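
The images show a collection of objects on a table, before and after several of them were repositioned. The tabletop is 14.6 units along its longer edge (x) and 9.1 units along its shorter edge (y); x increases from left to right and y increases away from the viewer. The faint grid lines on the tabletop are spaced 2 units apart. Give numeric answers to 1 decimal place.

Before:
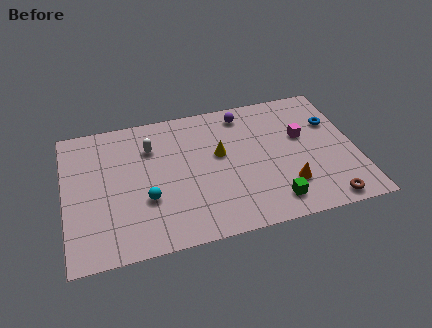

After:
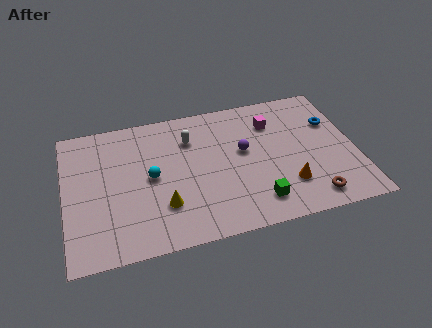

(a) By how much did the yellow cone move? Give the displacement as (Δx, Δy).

(-3.0, -2.7)

The yellow cone started near (7.8, 5.3) and ended near (4.8, 2.6).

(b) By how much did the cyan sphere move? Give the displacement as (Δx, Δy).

(0.3, 1.4)

The cyan sphere started near (4.0, 3.2) and ended near (4.3, 4.6).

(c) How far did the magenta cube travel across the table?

1.9

The magenta cube moved from about (12.0, 5.5) to (10.6, 6.8), a distance of √(1.4² + 1.3²) ≈ 1.9.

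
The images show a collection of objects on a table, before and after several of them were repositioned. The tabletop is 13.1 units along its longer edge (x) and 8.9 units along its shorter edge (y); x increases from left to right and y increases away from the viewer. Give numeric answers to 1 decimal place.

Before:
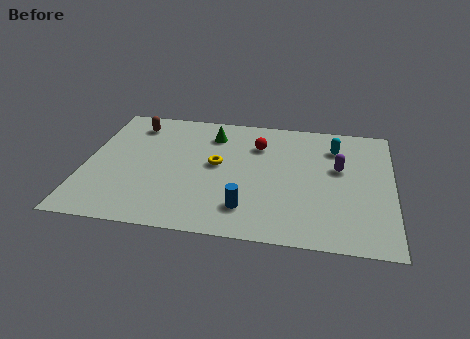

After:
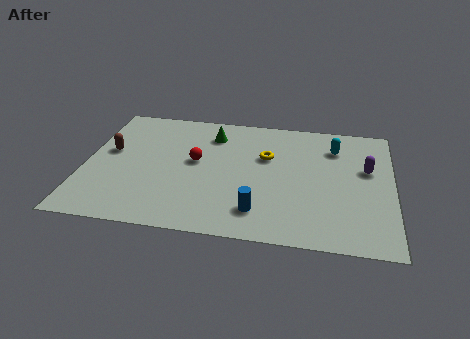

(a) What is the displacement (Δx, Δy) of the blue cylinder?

(0.5, -0.1)

The blue cylinder started near (7.0, 1.9) and ended near (7.5, 1.8).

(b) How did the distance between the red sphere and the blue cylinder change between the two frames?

-0.4

They were about 4.6 units apart before and 4.2 after — 0.4 units closer together.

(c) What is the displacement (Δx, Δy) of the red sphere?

(-2.6, -1.6)

The red sphere started near (7.3, 6.5) and ended near (4.7, 4.9).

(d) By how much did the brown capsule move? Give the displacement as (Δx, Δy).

(-0.9, -2.2)

From the two frames, the brown capsule sits at roughly (1.9, 7.3) before and (1.0, 5.1) after.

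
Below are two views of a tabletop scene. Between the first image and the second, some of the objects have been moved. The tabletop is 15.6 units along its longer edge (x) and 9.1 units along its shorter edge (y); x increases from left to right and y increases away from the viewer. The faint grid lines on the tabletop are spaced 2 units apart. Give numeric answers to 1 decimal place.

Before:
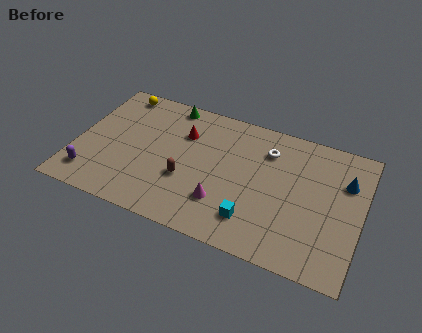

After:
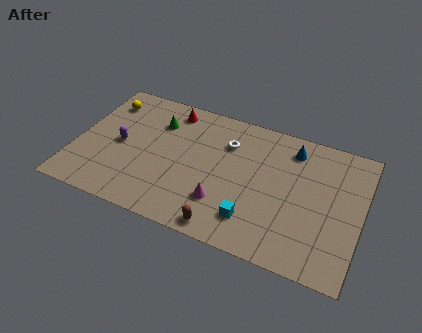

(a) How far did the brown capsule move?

3.4

From (6.2, 3.3) to (8.6, 0.9), the brown capsule covered √(2.4² + 2.4²) ≈ 3.4 units.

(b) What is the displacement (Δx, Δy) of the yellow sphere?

(-0.6, -0.9)

From the two frames, the yellow sphere sits at roughly (1.8, 8.1) before and (1.2, 7.2) after.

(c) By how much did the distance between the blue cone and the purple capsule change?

-4.6

Before: roughly 14.3 units apart; after: 9.7. That's 4.6 units closer together.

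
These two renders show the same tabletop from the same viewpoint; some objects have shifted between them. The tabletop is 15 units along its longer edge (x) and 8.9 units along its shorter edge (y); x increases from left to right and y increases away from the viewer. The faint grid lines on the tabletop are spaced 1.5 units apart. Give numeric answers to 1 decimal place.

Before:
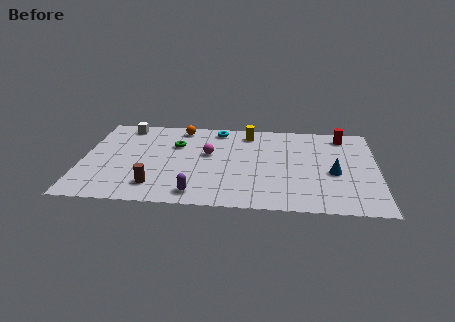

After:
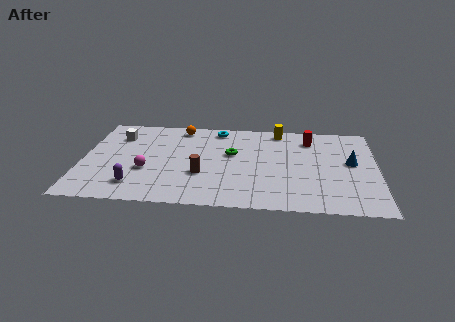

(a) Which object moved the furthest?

the magenta sphere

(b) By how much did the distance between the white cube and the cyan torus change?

+0.4

The distance was about 4.8 in the first image and 5.2 in the second, so they moved 0.4 units further apart.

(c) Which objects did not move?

the orange sphere and the cyan torus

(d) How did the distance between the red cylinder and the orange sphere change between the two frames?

-1.7

The distance was about 8.4 in the first image and 6.7 in the second, so they moved 1.7 units closer together.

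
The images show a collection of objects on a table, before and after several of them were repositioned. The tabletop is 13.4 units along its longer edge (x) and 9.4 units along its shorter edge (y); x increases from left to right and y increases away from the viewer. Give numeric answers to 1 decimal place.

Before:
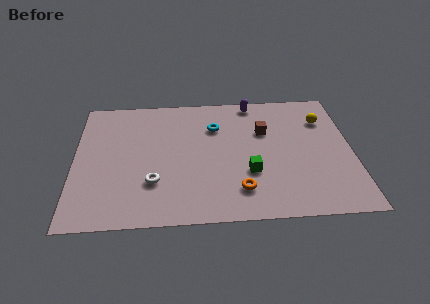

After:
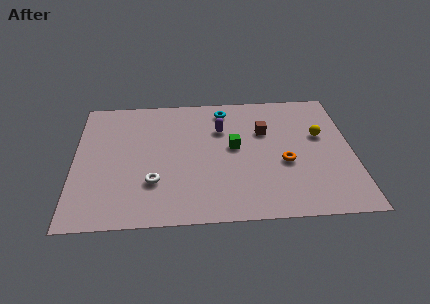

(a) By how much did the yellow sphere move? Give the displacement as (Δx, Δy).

(-0.2, -1.2)

The yellow sphere started near (12.1, 6.9) and ended near (11.9, 5.7).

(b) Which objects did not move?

the white torus and the brown cube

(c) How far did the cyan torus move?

1.4

The cyan torus moved from about (6.8, 6.7) to (7.3, 8.0), a distance of √(0.5² + 1.3²) ≈ 1.4.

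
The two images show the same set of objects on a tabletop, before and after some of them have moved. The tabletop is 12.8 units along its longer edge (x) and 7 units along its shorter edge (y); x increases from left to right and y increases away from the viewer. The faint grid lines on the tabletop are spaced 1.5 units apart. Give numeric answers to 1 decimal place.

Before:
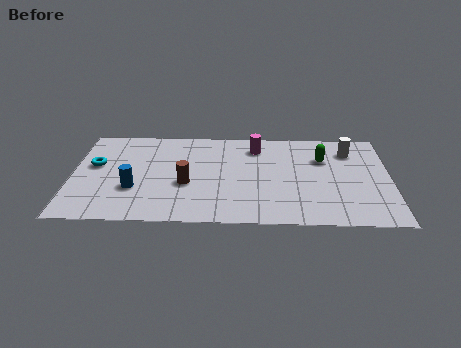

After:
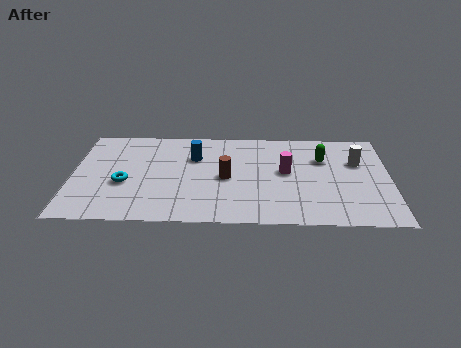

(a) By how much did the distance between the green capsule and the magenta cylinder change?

-1.0

They were about 2.8 units apart before and 1.8 after — 1.0 units closer together.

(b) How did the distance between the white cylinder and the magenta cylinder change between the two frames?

-0.8

They were about 3.8 units apart before and 3.0 after — 0.8 units closer together.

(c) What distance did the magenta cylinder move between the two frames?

2.2

From (7.4, 5.6) to (8.6, 3.8), the magenta cylinder covered √(1.2² + 1.8²) ≈ 2.2 units.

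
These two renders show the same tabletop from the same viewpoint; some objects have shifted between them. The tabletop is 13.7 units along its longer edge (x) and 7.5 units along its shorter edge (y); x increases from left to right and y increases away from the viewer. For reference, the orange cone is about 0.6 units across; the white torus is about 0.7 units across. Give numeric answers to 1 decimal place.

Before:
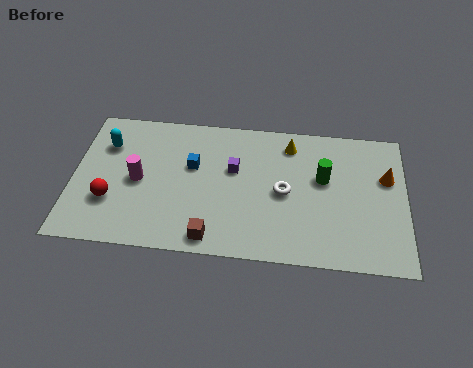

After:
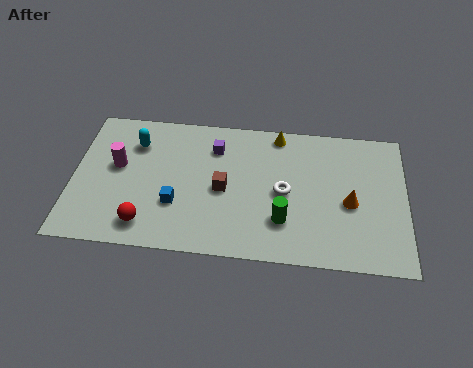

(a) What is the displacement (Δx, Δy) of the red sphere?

(1.5, -1.1)

The red sphere was at about (1.6, 2.4) and moved to about (3.1, 1.3).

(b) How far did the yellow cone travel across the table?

0.7

The yellow cone was near (8.9, 6.2) before and (8.4, 6.7) after, so it travelled √(0.5² + 0.5²) ≈ 0.7 units.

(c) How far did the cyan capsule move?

1.2

From (1.3, 5.4) to (2.5, 5.6), the cyan capsule covered √(1.2² + 0.2²) ≈ 1.2 units.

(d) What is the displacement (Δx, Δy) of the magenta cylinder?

(-0.9, 0.7)

The magenta cylinder was at about (2.7, 3.6) and moved to about (1.8, 4.3).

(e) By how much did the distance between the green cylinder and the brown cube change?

-2.9

Before: roughly 5.8 units apart; after: 2.9. That's 2.9 units closer together.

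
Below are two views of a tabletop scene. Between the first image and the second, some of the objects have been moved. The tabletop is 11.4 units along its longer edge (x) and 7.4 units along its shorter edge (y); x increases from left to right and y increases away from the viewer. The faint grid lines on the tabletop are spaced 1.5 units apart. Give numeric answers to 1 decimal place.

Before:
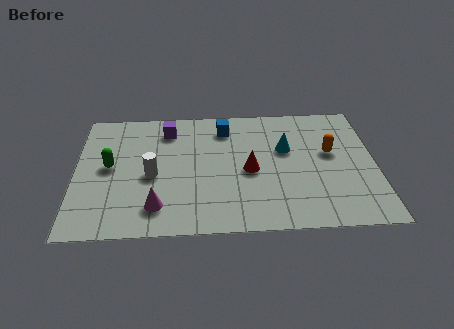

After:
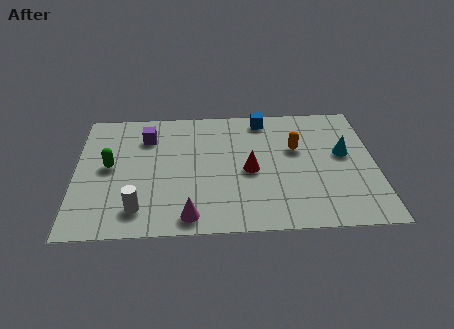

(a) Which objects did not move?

the green capsule and the red cone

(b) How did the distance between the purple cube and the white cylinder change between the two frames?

+1.4

Before: roughly 2.8 units apart; after: 4.2. That's 1.4 units further apart.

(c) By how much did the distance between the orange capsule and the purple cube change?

-0.6

The distance was about 6.4 in the first image and 5.8 in the second, so they moved 0.6 units closer together.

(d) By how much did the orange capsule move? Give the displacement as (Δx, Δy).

(-1.3, 0.3)

The orange capsule was at about (9.7, 4.3) and moved to about (8.4, 4.6).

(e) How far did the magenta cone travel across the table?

1.3

The magenta cone was near (3.1, 1.5) before and (4.3, 0.9) after, so it travelled √(1.2² + 0.6²) ≈ 1.3 units.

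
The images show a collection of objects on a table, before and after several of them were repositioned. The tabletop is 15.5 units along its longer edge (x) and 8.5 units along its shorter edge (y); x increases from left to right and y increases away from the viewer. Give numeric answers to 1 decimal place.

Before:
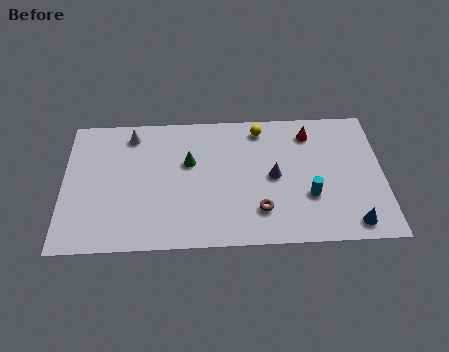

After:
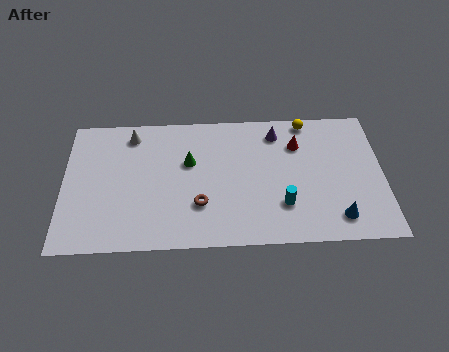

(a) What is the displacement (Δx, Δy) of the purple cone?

(0.2, 2.8)

From the two frames, the purple cone sits at roughly (10.2, 4.2) before and (10.4, 7.0) after.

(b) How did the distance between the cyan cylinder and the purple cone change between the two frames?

+2.5

Before: roughly 2.1 units apart; after: 4.6. That's 2.5 units further apart.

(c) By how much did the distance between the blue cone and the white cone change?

-0.8

The distance was about 12.2 in the first image and 11.4 in the second, so they moved 0.8 units closer together.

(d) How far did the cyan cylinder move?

1.4

The cyan cylinder moved from about (11.9, 2.9) to (10.6, 2.4), a distance of √(1.3² + 0.5²) ≈ 1.4.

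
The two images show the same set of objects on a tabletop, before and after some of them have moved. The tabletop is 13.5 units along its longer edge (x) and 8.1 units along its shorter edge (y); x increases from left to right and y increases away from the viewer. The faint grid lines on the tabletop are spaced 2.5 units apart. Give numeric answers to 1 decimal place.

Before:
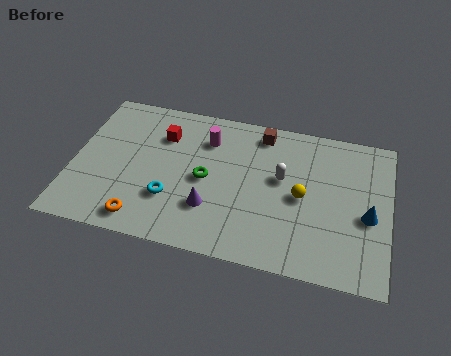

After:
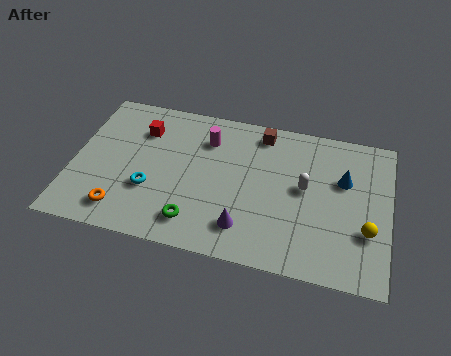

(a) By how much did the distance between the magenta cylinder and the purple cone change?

+1.1

The distance was about 3.7 in the first image and 4.8 in the second, so they moved 1.1 units further apart.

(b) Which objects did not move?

the magenta cylinder and the brown cube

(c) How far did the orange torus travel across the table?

0.9

The orange torus moved from about (3.2, 1.1) to (2.3, 1.4), a distance of √(0.9² + 0.3²) ≈ 0.9.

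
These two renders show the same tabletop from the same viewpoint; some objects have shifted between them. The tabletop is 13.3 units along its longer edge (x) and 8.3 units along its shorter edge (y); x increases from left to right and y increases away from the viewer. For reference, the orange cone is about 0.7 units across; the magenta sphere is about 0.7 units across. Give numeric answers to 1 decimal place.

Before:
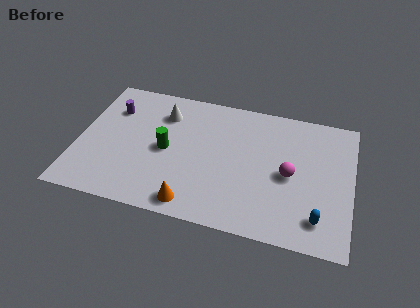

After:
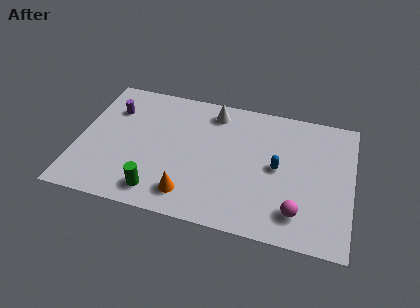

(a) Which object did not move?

the purple cylinder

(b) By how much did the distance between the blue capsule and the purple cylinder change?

-2.8

The distance was about 11.2 in the first image and 8.4 in the second, so they moved 2.8 units closer together.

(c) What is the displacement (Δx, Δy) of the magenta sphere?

(0.5, -2.2)

The magenta sphere was at about (10.3, 3.9) and moved to about (10.8, 1.7).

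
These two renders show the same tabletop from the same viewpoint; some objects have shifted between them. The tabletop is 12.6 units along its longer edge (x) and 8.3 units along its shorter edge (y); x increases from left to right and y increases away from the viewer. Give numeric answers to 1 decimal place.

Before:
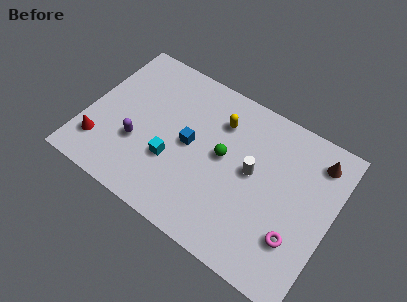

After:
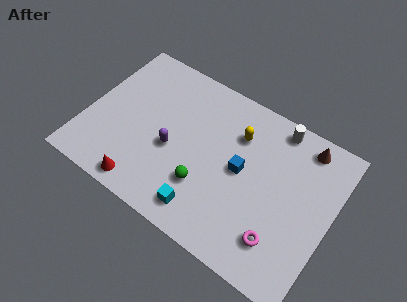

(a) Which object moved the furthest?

the white cylinder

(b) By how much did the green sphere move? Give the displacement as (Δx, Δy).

(-0.6, -2.0)

The green sphere was at about (7.0, 4.5) and moved to about (6.4, 2.5).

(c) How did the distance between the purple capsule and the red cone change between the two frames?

+0.7

They were about 2.1 units apart before and 2.8 after — 0.7 units further apart.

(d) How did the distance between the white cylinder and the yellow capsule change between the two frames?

-0.3

They were about 2.6 units apart before and 2.3 after — 0.3 units closer together.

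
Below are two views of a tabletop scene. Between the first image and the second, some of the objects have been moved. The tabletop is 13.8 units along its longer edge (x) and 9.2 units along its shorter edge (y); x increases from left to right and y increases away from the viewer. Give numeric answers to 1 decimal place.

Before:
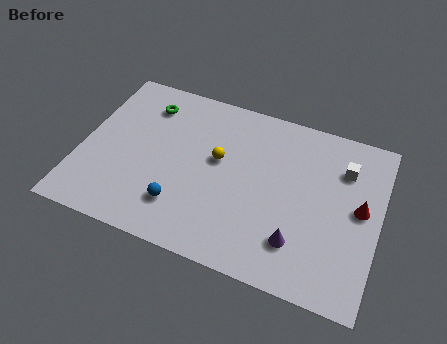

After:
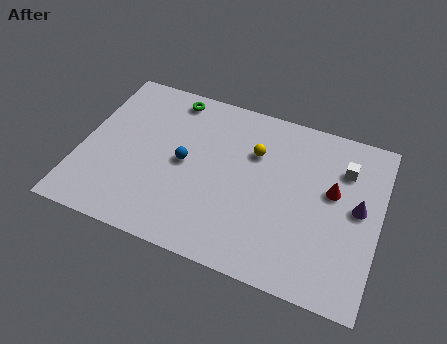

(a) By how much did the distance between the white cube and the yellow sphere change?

-1.8

The distance was about 5.9 in the first image and 4.1 in the second, so they moved 1.8 units closer together.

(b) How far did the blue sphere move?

2.4

The blue sphere moved from about (4.9, 2.2) to (4.8, 4.6), a distance of √(0.1² + 2.4²) ≈ 2.4.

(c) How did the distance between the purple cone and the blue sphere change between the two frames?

+2.6

Before: roughly 5.4 units apart; after: 8.0. That's 2.6 units further apart.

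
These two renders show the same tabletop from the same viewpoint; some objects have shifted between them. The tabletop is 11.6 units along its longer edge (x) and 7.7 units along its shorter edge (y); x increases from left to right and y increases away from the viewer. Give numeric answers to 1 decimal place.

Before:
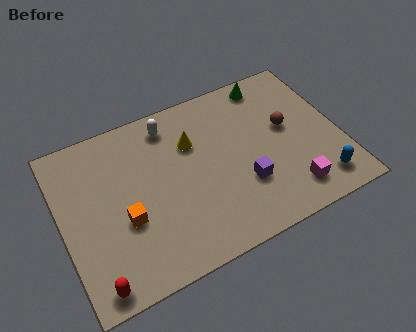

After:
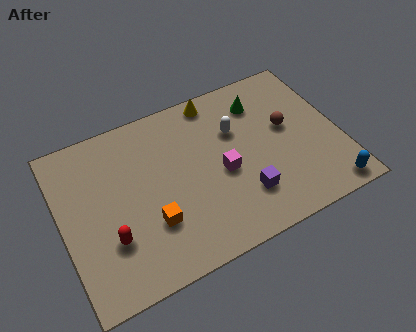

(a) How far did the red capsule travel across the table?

1.8

From (1.0, 0.8) to (1.8, 2.4), the red capsule covered √(0.8² + 1.6²) ≈ 1.8 units.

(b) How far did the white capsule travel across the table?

3.0

From (4.8, 6.5) to (7.4, 5.1), the white capsule covered √(2.6² + 1.4²) ≈ 3.0 units.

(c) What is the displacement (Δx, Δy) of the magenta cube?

(-2.6, 2.0)

From the two frames, the magenta cube sits at roughly (9.2, 1.4) before and (6.6, 3.4) after.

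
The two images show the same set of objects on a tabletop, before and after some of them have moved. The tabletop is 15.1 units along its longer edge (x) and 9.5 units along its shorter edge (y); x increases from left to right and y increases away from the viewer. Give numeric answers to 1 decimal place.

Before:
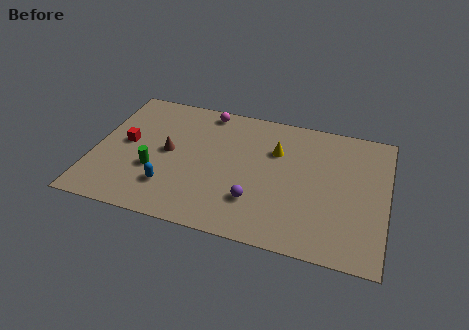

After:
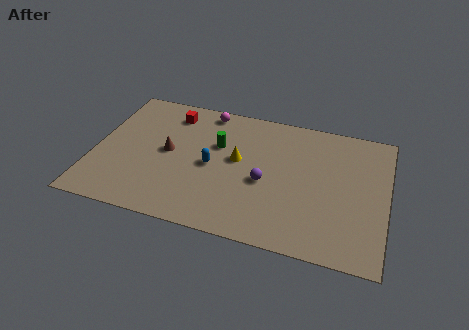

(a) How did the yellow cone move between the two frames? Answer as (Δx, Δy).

(-1.9, -1.2)

The yellow cone was at about (9.3, 6.5) and moved to about (7.4, 5.3).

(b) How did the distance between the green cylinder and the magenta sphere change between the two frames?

-3.1

The distance was about 5.6 in the first image and 2.5 in the second, so they moved 3.1 units closer together.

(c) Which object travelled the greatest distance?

the green cylinder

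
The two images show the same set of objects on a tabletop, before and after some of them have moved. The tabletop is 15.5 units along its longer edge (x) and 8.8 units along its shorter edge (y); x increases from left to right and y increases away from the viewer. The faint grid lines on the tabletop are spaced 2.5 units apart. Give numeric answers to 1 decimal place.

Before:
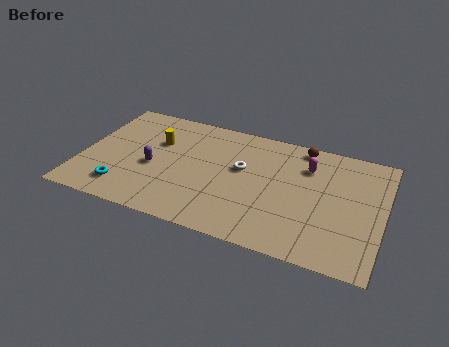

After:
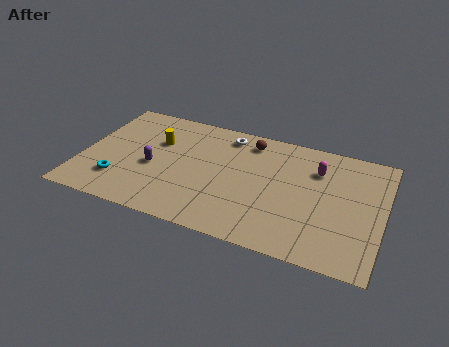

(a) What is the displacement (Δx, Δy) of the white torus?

(-1.0, 2.3)

The white torus started near (8.2, 5.2) and ended near (7.2, 7.5).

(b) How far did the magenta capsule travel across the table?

0.5

From (11.5, 6.5) to (12.0, 6.4), the magenta capsule covered √(0.5² + 0.1²) ≈ 0.5 units.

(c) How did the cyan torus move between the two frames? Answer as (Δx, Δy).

(-0.3, 0.5)

The cyan torus started near (2.4, 1.7) and ended near (2.1, 2.2).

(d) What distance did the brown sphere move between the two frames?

2.7

The brown sphere moved from about (11.1, 7.9) to (8.4, 7.4), a distance of √(2.7² + 0.5²) ≈ 2.7.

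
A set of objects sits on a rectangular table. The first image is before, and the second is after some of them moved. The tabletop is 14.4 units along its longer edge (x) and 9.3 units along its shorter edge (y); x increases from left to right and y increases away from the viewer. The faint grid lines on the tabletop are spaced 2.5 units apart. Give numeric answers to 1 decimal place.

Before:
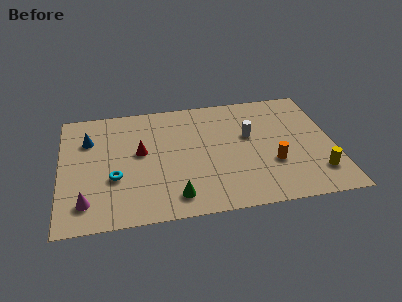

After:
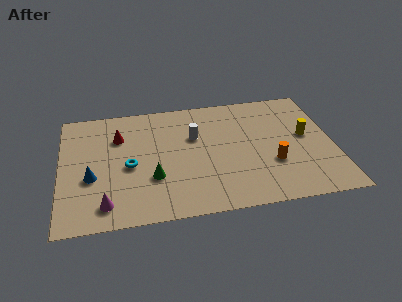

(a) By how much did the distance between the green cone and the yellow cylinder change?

+0.9

The distance was about 7.5 in the first image and 8.4 in the second, so they moved 0.9 units further apart.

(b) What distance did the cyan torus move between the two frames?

1.1

From (2.8, 3.4) to (3.6, 4.2), the cyan torus covered √(0.8² + 0.8²) ≈ 1.1 units.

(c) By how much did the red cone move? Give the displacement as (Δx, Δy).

(-1.1, 1.4)

The red cone was at about (4.2, 5.2) and moved to about (3.1, 6.6).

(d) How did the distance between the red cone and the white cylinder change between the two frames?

-1.8

The distance was about 5.8 in the first image and 4.0 in the second, so they moved 1.8 units closer together.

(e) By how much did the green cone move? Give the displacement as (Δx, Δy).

(-1.1, 1.6)

The green cone was at about (5.9, 1.5) and moved to about (4.8, 3.1).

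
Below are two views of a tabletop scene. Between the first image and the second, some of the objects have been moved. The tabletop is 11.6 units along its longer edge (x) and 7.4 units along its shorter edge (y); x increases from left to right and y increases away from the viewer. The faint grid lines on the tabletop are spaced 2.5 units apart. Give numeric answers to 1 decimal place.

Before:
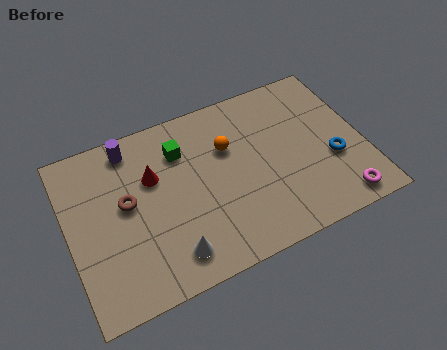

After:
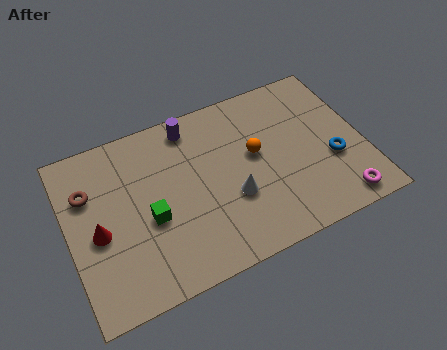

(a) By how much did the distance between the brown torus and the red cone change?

+0.5

The distance was about 1.3 in the first image and 1.8 in the second, so they moved 0.5 units further apart.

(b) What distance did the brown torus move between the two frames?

1.7

From (2.3, 4.1) to (0.9, 5.1), the brown torus covered √(1.4² + 1.0²) ≈ 1.7 units.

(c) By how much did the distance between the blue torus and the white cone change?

-2.8

They were about 6.8 units apart before and 4.0 after — 2.8 units closer together.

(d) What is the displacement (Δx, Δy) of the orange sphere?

(1.0, -0.7)

The orange sphere was at about (6.4, 4.9) and moved to about (7.4, 4.2).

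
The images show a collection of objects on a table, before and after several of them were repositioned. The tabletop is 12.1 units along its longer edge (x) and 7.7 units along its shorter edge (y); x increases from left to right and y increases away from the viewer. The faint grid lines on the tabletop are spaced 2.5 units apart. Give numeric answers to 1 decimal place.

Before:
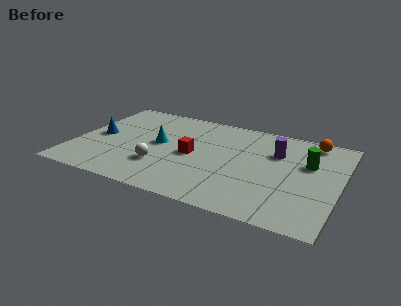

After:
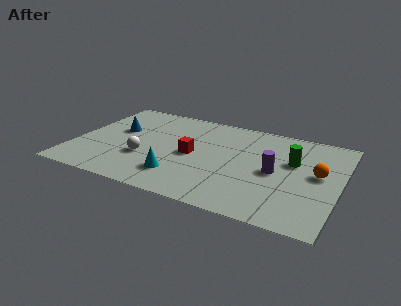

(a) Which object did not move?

the red cube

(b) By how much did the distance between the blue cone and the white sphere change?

-1.0

Before: roughly 3.4 units apart; after: 2.4. That's 1.0 units closer together.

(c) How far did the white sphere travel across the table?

0.9

The white sphere moved from about (4.1, 2.3) to (3.3, 2.7), a distance of √(0.8² + 0.4²) ≈ 0.9.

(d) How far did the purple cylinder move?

1.6

From (9.1, 5.3) to (9.2, 3.7), the purple cylinder covered √(0.1² + 1.6²) ≈ 1.6 units.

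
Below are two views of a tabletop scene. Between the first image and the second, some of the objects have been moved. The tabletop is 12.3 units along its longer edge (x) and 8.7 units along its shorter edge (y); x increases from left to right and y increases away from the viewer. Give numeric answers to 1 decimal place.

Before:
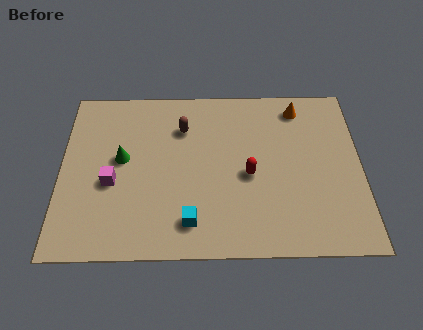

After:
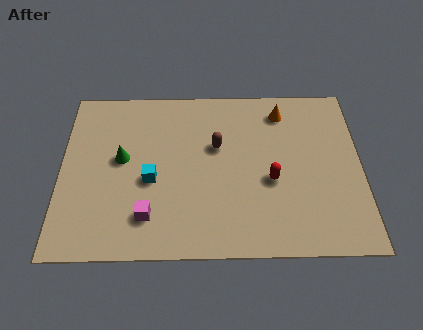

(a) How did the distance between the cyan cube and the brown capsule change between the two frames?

-1.6

The distance was about 4.8 in the first image and 3.2 in the second, so they moved 1.6 units closer together.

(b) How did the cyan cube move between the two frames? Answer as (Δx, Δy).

(-1.6, 2.1)

From the two frames, the cyan cube sits at roughly (5.3, 1.6) before and (3.7, 3.7) after.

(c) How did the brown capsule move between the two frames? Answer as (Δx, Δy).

(1.4, -1.0)

From the two frames, the brown capsule sits at roughly (5.0, 6.4) before and (6.4, 5.4) after.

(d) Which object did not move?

the green cone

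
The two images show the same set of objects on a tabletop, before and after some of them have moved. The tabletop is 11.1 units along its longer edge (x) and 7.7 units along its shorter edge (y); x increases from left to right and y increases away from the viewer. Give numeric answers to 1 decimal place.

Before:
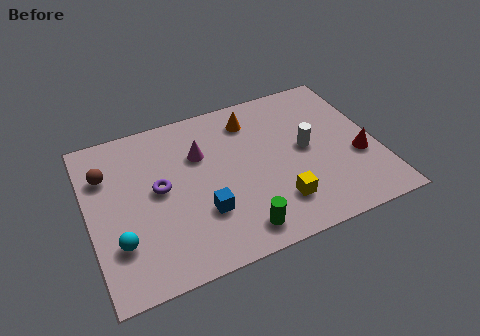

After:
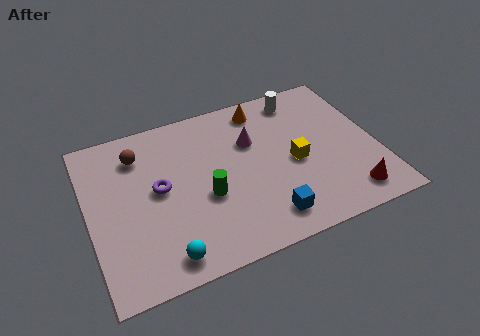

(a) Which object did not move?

the purple torus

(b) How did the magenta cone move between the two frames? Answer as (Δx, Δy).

(2.0, -0.1)

The magenta cone started near (4.4, 5.2) and ended near (6.4, 5.1).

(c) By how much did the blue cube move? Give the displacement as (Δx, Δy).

(2.3, -1.1)

The blue cube started near (4.2, 2.4) and ended near (6.5, 1.3).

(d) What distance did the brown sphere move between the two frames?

1.4

From (0.8, 5.5) to (2.1, 6.0), the brown sphere covered √(1.3² + 0.5²) ≈ 1.4 units.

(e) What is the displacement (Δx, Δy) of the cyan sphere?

(1.6, -1.2)

From the two frames, the cyan sphere sits at roughly (1.0, 2.2) before and (2.6, 1.0) after.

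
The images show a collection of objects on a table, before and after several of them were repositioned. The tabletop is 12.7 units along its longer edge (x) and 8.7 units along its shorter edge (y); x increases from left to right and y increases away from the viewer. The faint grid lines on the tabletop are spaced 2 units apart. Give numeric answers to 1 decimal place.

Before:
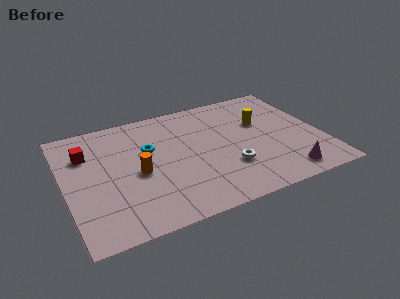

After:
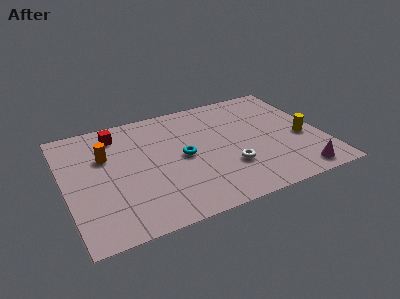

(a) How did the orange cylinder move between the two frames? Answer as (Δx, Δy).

(-1.4, 1.8)

From the two frames, the orange cylinder sits at roughly (3.5, 3.9) before and (2.1, 5.7) after.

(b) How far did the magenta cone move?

0.6

The magenta cone moved from about (10.5, 1.2) to (11.1, 1.0), a distance of √(0.6² + 0.2²) ≈ 0.6.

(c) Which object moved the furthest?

the yellow cylinder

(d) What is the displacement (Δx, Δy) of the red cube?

(1.6, 1.0)

The red cube was at about (1.2, 6.2) and moved to about (2.8, 7.2).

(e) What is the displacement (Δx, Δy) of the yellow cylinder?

(1.8, -1.9)

The yellow cylinder started near (9.9, 5.5) and ended near (11.7, 3.6).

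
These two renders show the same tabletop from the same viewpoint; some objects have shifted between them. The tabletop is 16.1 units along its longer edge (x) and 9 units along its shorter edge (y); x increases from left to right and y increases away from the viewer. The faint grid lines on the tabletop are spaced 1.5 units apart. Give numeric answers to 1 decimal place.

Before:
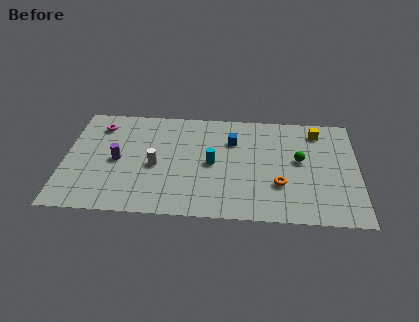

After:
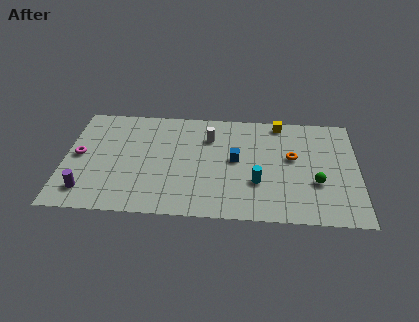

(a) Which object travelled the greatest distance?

the white cylinder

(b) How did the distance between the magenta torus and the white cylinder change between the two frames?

+2.9

Before: roughly 4.5 units apart; after: 7.4. That's 2.9 units further apart.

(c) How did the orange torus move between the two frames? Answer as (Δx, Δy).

(0.7, 2.3)

The orange torus was at about (11.8, 2.9) and moved to about (12.5, 5.2).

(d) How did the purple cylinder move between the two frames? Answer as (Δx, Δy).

(-1.6, -2.6)

From the two frames, the purple cylinder sits at roughly (2.9, 4.3) before and (1.3, 1.7) after.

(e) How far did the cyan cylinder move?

2.9

The cyan cylinder moved from about (8.1, 4.4) to (10.6, 3.0), a distance of √(2.5² + 1.4²) ≈ 2.9.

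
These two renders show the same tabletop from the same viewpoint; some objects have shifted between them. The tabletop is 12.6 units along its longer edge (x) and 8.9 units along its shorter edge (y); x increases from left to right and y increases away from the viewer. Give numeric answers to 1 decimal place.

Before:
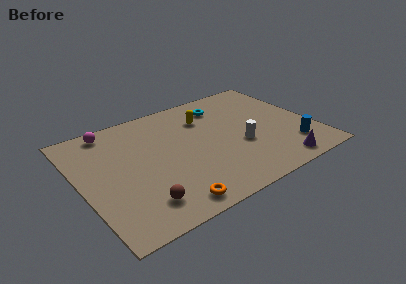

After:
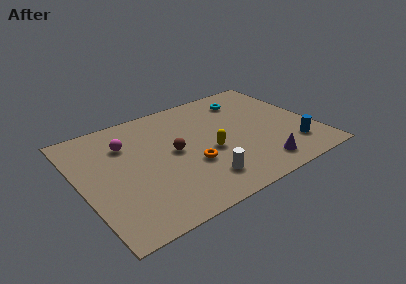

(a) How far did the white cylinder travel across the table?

3.0

The white cylinder moved from about (8.5, 3.4) to (6.0, 1.8), a distance of √(2.5² + 1.6²) ≈ 3.0.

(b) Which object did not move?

the blue cylinder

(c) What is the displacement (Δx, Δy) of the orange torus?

(1.6, 2.2)

The orange torus was at about (4.1, 1.0) and moved to about (5.7, 3.2).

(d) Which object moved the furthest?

the brown sphere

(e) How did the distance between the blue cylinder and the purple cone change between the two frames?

+0.7

The distance was about 1.4 in the first image and 2.1 in the second, so they moved 0.7 units further apart.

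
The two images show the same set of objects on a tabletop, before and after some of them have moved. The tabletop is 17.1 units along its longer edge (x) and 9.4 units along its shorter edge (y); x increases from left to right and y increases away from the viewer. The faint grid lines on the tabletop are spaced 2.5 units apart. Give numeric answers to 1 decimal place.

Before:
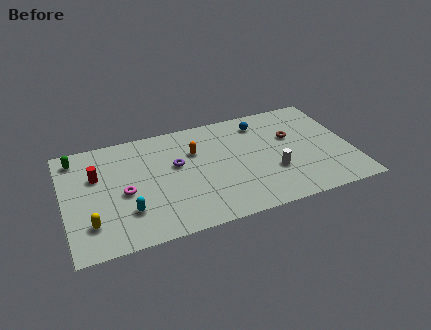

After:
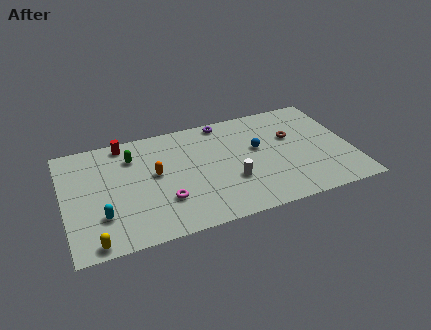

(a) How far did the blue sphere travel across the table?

2.2

The blue sphere moved from about (12.0, 7.7) to (11.6, 5.5), a distance of √(0.4² + 2.2²) ≈ 2.2.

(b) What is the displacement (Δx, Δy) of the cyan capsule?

(-1.5, 0.1)

The cyan capsule was at about (3.6, 2.6) and moved to about (2.1, 2.7).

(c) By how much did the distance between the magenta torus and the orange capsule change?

-2.5

They were about 4.9 units apart before and 2.4 after — 2.5 units closer together.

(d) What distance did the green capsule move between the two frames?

3.4

The green capsule moved from about (0.9, 8.0) to (4.2, 7.1), a distance of √(3.3² + 0.9²) ≈ 3.4.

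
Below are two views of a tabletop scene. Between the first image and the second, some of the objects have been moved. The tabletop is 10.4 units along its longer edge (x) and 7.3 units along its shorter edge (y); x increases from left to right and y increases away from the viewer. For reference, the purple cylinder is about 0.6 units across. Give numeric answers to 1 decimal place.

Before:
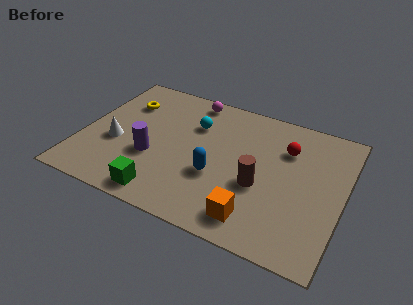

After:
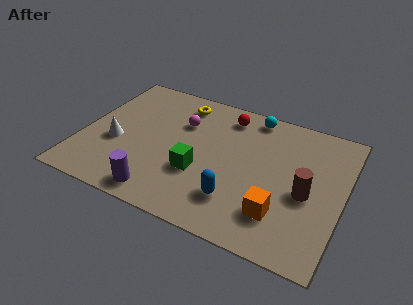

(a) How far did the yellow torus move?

2.3

The yellow torus was near (1.4, 5.3) before and (3.6, 6.1) after, so it travelled √(2.2² + 0.8²) ≈ 2.3 units.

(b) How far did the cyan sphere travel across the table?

2.6

From (4.3, 5.1) to (6.5, 6.5), the cyan sphere covered √(2.2² + 1.4²) ≈ 2.6 units.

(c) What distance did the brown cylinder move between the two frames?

1.8

From (7.2, 2.9) to (9.0, 3.2), the brown cylinder covered √(1.8² + 0.3²) ≈ 1.8 units.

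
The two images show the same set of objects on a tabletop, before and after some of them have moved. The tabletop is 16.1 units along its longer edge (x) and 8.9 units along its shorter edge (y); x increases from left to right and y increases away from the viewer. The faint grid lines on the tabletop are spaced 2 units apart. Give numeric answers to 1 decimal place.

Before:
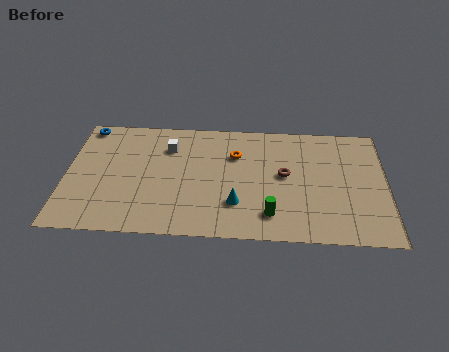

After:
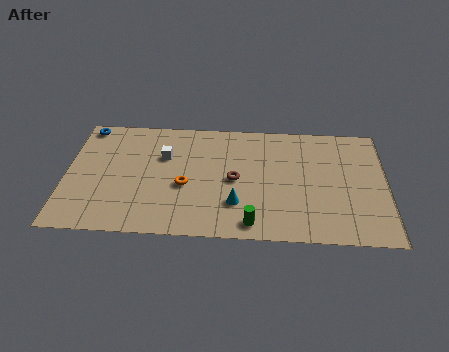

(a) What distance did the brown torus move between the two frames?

2.5

From (11.0, 4.8) to (8.5, 4.3), the brown torus covered √(2.5² + 0.5²) ≈ 2.5 units.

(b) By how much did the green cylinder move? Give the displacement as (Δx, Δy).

(-0.9, -0.7)

From the two frames, the green cylinder sits at roughly (10.3, 1.8) before and (9.4, 1.1) after.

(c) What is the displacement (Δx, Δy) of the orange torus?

(-2.5, -2.5)

The orange torus was at about (8.5, 6.2) and moved to about (6.0, 3.7).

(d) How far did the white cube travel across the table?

0.7

The white cube was near (5.1, 6.6) before and (4.9, 5.9) after, so it travelled √(0.2² + 0.7²) ≈ 0.7 units.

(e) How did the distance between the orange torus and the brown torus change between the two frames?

-0.3

The distance was about 2.9 in the first image and 2.6 in the second, so they moved 0.3 units closer together.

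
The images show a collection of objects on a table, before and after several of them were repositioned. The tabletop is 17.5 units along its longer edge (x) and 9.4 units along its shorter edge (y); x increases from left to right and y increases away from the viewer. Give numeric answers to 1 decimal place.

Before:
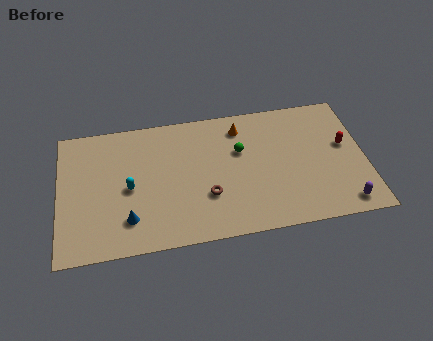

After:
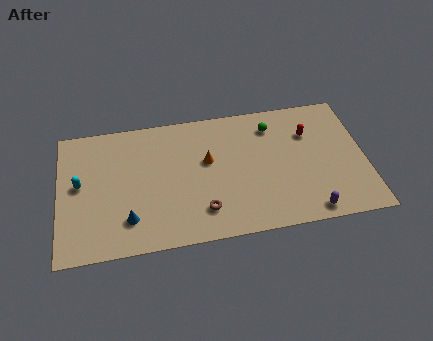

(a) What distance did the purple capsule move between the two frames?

2.0

The purple capsule moved from about (16.1, 1.2) to (14.1, 1.0), a distance of √(2.0² + 0.2²) ≈ 2.0.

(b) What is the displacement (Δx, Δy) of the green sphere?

(1.9, 1.5)

The green sphere was at about (10.4, 6.0) and moved to about (12.3, 7.5).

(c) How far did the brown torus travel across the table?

1.0

The brown torus was near (8.4, 3.1) before and (8.1, 2.1) after, so it travelled √(0.3² + 1.0²) ≈ 1.0 units.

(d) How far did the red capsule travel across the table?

2.3

The red capsule moved from about (16.4, 5.4) to (14.4, 6.6), a distance of √(2.0² + 1.2²) ≈ 2.3.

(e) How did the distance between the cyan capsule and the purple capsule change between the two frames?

+1.0

Before: roughly 12.5 units apart; after: 13.5. That's 1.0 units further apart.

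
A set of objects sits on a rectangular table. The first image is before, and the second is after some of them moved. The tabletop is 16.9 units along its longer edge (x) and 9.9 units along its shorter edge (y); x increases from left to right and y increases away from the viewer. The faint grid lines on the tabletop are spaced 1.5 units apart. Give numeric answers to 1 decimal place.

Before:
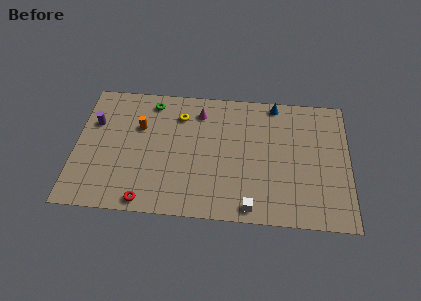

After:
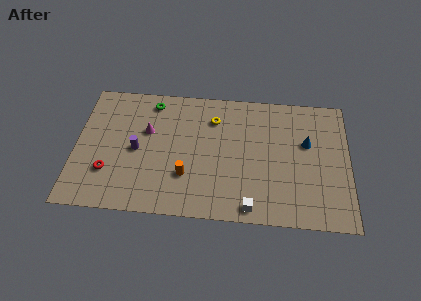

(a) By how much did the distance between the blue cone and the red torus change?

+1.4

Before: roughly 11.2 units apart; after: 12.6. That's 1.4 units further apart.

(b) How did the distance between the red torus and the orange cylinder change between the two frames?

-0.8

They were about 5.6 units apart before and 4.8 after — 0.8 units closer together.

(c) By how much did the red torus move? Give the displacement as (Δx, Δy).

(-2.4, 2.0)

The red torus was at about (4.5, 0.9) and moved to about (2.1, 2.9).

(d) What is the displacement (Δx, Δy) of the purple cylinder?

(2.7, -1.9)

From the two frames, the purple cylinder sits at roughly (1.1, 6.6) before and (3.8, 4.7) after.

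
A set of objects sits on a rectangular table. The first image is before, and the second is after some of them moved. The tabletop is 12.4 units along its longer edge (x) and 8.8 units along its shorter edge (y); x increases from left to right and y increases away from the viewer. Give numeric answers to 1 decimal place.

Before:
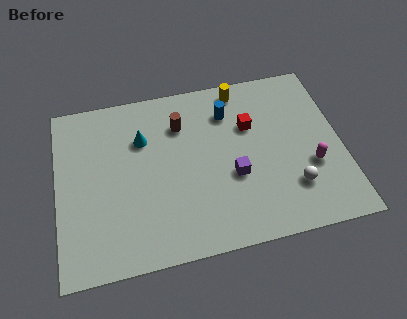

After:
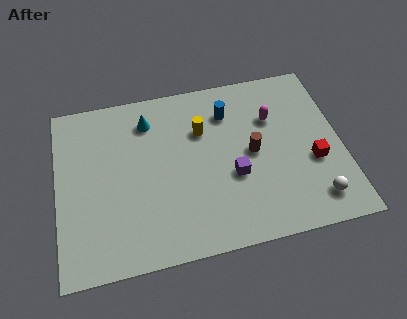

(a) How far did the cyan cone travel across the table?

0.9

From (3.8, 6.1) to (4.1, 7.0), the cyan cone covered √(0.3² + 0.9²) ≈ 0.9 units.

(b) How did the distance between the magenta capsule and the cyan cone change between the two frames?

-2.3

They were about 7.8 units apart before and 5.5 after — 2.3 units closer together.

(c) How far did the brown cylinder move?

3.7

From (5.5, 6.5) to (8.5, 4.4), the brown cylinder covered √(3.0² + 2.1²) ≈ 3.7 units.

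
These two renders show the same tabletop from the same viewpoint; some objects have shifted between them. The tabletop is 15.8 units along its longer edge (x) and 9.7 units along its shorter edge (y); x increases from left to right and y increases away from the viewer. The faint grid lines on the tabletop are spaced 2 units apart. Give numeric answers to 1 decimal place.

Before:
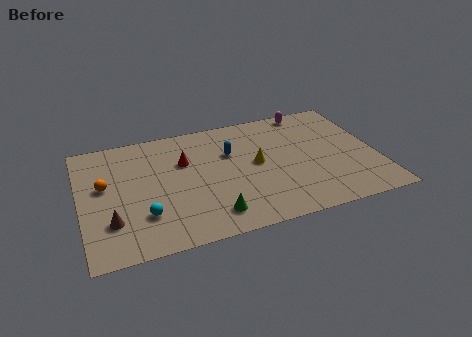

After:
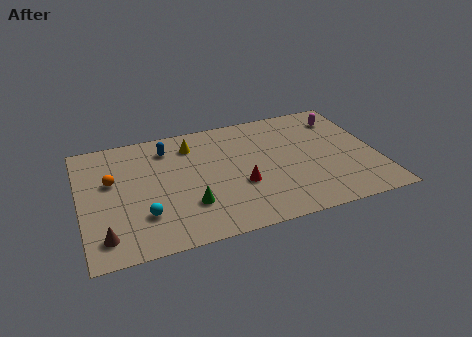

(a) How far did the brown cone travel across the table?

1.1

The brown cone was near (1.5, 2.7) before and (1.1, 1.7) after, so it travelled √(0.4² + 1.0²) ≈ 1.1 units.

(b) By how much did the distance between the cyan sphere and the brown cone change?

+0.6

The distance was about 1.7 in the first image and 2.3 in the second, so they moved 0.6 units further apart.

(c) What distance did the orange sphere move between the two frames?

0.5

The orange sphere was near (1.3, 5.6) before and (1.7, 5.9) after, so it travelled √(0.4² + 0.3²) ≈ 0.5 units.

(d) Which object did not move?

the cyan sphere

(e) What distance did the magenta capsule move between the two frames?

2.0

The magenta capsule was near (12.6, 8.8) before and (14.3, 7.7) after, so it travelled √(1.7² + 1.1²) ≈ 2.0 units.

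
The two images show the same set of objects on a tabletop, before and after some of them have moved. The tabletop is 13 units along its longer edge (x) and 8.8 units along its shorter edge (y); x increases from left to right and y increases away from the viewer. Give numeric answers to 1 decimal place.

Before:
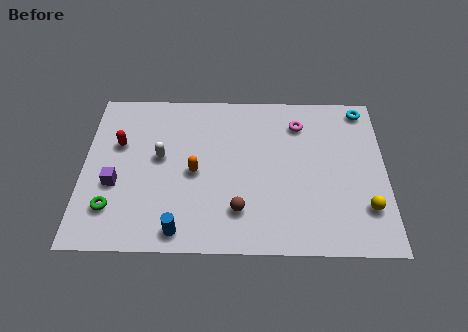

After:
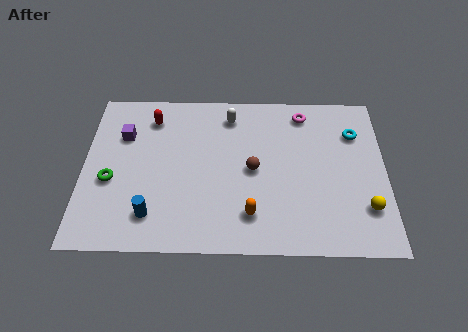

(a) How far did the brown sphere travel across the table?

2.3

From (6.7, 2.1) to (7.3, 4.3), the brown sphere covered √(0.6² + 2.2²) ≈ 2.3 units.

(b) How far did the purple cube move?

2.7

From (1.4, 3.4) to (1.7, 6.1), the purple cube covered √(0.3² + 2.7²) ≈ 2.7 units.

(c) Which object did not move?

the yellow sphere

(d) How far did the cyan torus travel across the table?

1.5

The cyan torus was near (12.1, 7.8) before and (11.7, 6.4) after, so it travelled √(0.4² + 1.4²) ≈ 1.5 units.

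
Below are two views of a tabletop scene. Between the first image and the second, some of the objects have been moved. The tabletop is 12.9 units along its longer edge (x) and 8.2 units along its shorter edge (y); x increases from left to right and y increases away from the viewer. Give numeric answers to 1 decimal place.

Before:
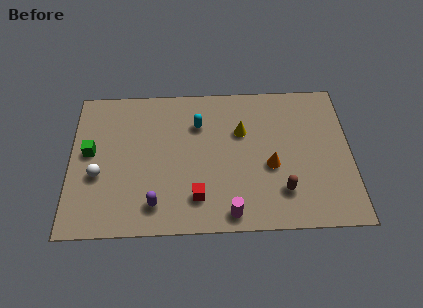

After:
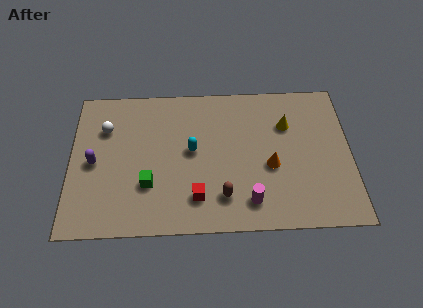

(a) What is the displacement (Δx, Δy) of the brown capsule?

(-2.7, -0.2)

The brown capsule was at about (9.7, 2.0) and moved to about (7.0, 1.8).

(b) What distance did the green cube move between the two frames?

3.3

The green cube moved from about (0.9, 4.5) to (3.6, 2.6), a distance of √(2.7² + 1.9²) ≈ 3.3.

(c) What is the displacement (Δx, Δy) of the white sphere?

(0.3, 2.6)

The white sphere was at about (1.3, 3.2) and moved to about (1.6, 5.8).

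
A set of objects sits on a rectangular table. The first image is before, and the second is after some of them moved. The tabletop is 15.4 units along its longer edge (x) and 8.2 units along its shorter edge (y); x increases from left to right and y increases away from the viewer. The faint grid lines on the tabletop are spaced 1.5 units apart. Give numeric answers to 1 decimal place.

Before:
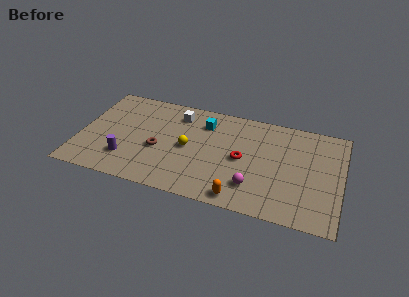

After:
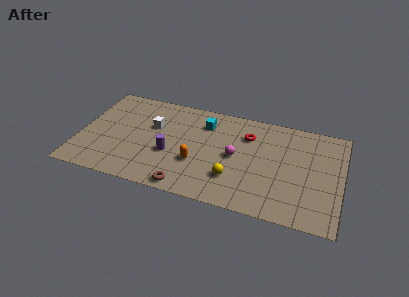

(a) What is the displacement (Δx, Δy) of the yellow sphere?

(2.8, -1.7)

The yellow sphere was at about (6.4, 4.0) and moved to about (9.2, 2.3).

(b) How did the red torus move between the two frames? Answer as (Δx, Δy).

(0.2, 2.0)

The red torus was at about (9.6, 4.0) and moved to about (9.8, 6.0).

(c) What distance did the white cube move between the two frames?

2.0

From (5.6, 6.6) to (4.2, 5.2), the white cube covered √(1.4² + 1.4²) ≈ 2.0 units.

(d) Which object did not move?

the cyan cube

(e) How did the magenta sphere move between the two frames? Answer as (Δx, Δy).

(-1.2, 2.1)

The magenta sphere started near (10.4, 2.0) and ended near (9.2, 4.1).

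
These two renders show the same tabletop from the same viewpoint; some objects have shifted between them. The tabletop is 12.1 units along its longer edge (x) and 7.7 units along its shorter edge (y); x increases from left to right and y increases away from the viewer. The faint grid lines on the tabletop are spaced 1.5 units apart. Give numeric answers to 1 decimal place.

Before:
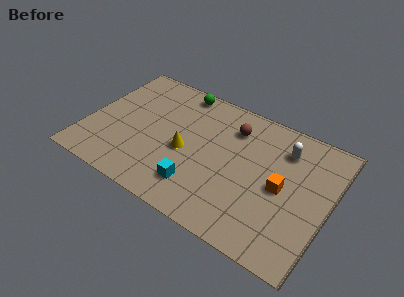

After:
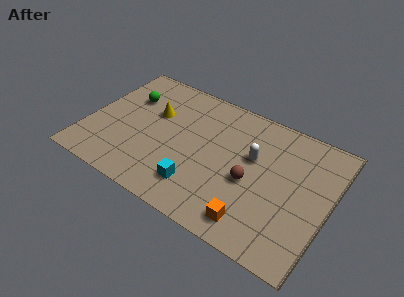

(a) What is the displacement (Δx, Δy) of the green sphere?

(-2.4, -1.6)

From the two frames, the green sphere sits at roughly (4.1, 6.9) before and (1.7, 5.3) after.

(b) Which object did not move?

the cyan cube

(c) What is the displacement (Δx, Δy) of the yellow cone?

(-1.9, 1.5)

The yellow cone was at about (5.0, 3.4) and moved to about (3.1, 4.9).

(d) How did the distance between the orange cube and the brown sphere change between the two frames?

-1.4

They were about 3.6 units apart before and 2.2 after — 1.4 units closer together.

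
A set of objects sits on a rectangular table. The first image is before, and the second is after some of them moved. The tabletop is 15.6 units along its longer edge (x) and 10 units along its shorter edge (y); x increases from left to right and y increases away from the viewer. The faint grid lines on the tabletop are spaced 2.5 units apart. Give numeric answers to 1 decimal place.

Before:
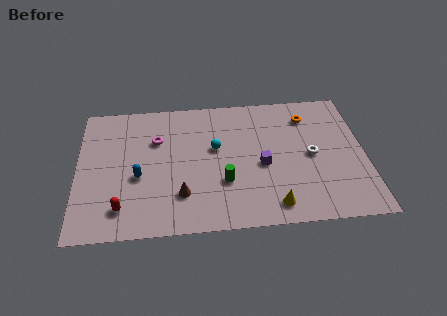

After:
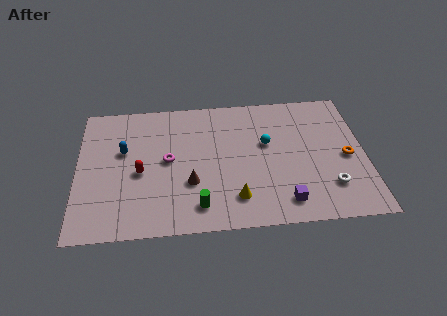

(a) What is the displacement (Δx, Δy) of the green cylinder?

(-1.4, -1.6)

From the two frames, the green cylinder sits at roughly (7.9, 3.3) before and (6.5, 1.7) after.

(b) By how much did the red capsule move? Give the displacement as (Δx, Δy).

(1.0, 2.5)

The red capsule was at about (2.4, 1.9) and moved to about (3.4, 4.4).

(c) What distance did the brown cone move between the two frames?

0.9

The brown cone moved from about (5.6, 2.6) to (6.1, 3.4), a distance of √(0.5² + 0.8²) ≈ 0.9.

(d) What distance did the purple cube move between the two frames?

3.0

From (10.0, 4.4) to (11.1, 1.6), the purple cube covered √(1.1² + 2.8²) ≈ 3.0 units.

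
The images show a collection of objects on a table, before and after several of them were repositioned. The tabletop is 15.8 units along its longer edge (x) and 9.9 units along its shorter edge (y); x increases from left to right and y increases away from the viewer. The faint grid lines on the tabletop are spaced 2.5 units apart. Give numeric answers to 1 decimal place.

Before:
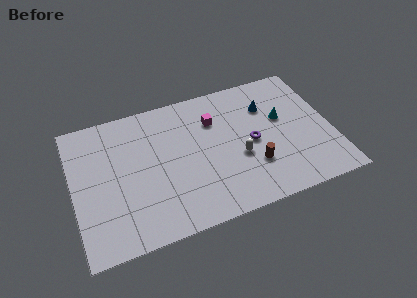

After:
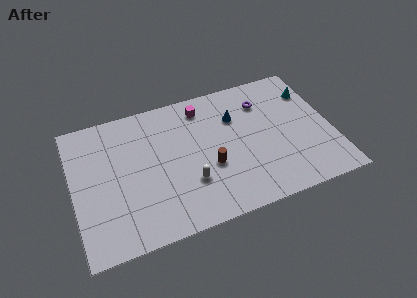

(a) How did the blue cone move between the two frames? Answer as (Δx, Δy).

(-2.0, -0.2)

The blue cone was at about (12.1, 7.1) and moved to about (10.1, 6.9).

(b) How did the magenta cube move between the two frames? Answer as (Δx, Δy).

(-0.6, 1.2)

The magenta cube started near (8.8, 7.1) and ended near (8.2, 8.3).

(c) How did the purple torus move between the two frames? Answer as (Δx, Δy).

(1.0, 2.8)

The purple torus started near (10.9, 4.7) and ended near (11.9, 7.5).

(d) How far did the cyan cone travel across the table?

2.5

From (12.9, 5.9) to (14.9, 7.4), the cyan cone covered √(2.0² + 1.5²) ≈ 2.5 units.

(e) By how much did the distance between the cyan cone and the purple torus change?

+0.7

They were about 2.3 units apart before and 3.0 after — 0.7 units further apart.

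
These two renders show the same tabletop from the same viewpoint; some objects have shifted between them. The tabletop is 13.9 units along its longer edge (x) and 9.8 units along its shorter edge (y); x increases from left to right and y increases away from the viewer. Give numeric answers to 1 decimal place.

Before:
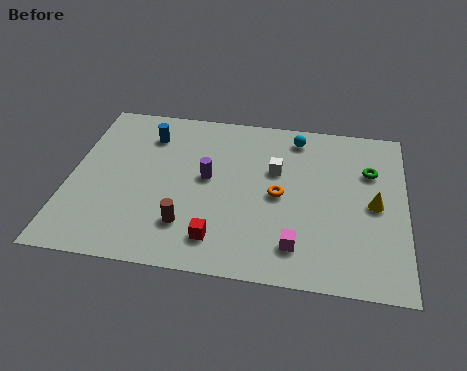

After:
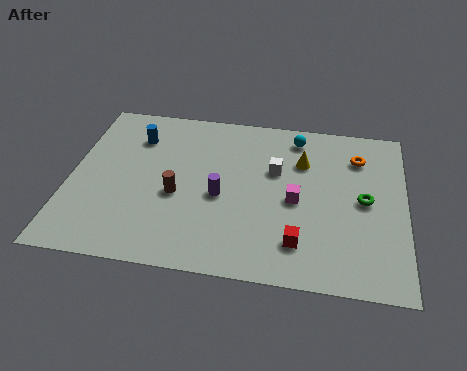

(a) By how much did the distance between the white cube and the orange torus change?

+2.1

The distance was about 1.5 in the first image and 3.6 in the second, so they moved 2.1 units further apart.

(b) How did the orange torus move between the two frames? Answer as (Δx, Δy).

(3.2, 2.8)

The orange torus started near (8.7, 4.7) and ended near (11.9, 7.5).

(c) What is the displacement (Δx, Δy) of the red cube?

(3.3, 0.3)

The red cube started near (6.3, 1.8) and ended near (9.6, 2.1).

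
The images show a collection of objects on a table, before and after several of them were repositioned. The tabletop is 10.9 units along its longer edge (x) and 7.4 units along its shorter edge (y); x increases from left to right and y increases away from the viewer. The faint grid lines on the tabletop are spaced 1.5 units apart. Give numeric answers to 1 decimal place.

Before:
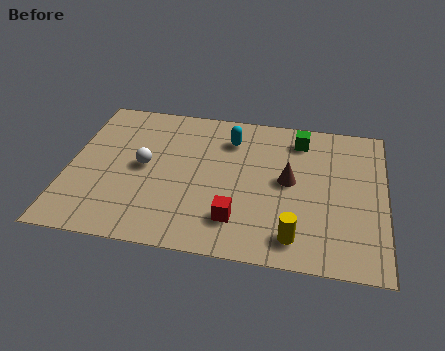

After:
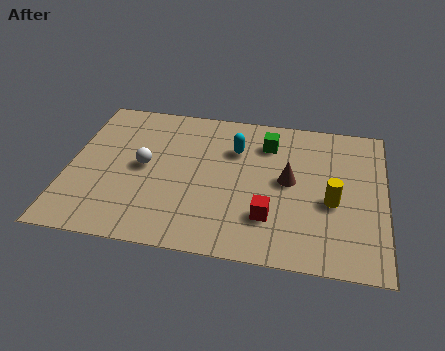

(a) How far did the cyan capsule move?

0.5

From (5.5, 5.7) to (5.7, 5.2), the cyan capsule covered √(0.2² + 0.5²) ≈ 0.5 units.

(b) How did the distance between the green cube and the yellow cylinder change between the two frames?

-1.4

The distance was about 4.9 in the first image and 3.5 in the second, so they moved 1.4 units closer together.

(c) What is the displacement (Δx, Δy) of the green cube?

(-1.1, -0.4)

The green cube was at about (7.9, 6.1) and moved to about (6.8, 5.7).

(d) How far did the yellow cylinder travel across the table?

2.2

The yellow cylinder moved from about (7.9, 1.2) to (9.1, 3.1), a distance of √(1.2² + 1.9²) ≈ 2.2.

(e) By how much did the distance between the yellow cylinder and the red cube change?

+0.3

The distance was about 2.1 in the first image and 2.4 in the second, so they moved 0.3 units further apart.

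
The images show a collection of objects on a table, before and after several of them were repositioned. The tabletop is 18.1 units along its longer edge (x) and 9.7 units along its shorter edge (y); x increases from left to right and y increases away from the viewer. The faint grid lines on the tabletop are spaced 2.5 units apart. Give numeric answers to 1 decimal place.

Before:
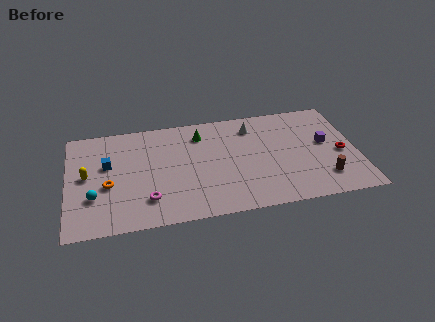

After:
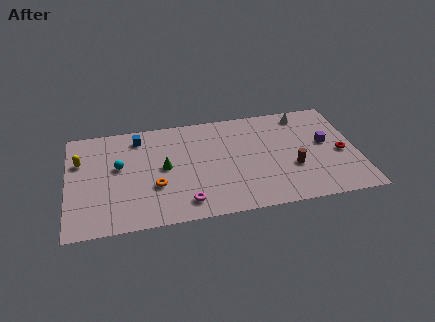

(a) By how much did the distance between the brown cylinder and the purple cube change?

-0.3

They were about 3.2 units apart before and 2.9 after — 0.3 units closer together.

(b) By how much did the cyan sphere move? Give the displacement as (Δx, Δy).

(1.6, 2.5)

The cyan sphere was at about (1.6, 3.1) and moved to about (3.2, 5.6).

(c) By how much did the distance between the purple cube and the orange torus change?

-2.8

They were about 13.8 units apart before and 11.0 after — 2.8 units closer together.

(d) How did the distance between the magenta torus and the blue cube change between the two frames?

+2.7

They were about 4.3 units apart before and 7.0 after — 2.7 units further apart.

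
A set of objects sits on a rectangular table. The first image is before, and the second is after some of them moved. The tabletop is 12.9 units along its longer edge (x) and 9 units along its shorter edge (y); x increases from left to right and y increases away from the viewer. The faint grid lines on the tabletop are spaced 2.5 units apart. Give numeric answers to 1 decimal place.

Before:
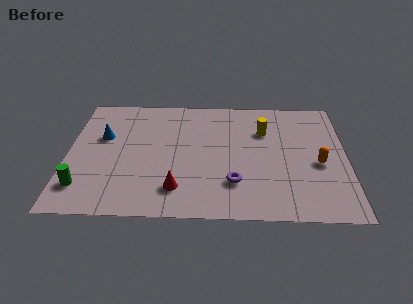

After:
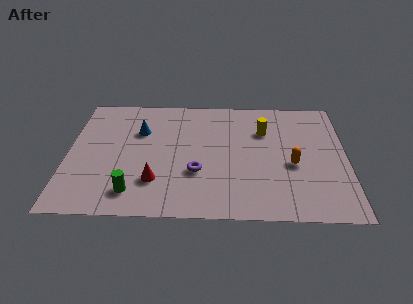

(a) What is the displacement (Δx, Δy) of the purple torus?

(-1.7, 0.7)

The purple torus was at about (7.7, 2.4) and moved to about (6.0, 3.1).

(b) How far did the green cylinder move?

2.3

From (0.8, 1.9) to (3.1, 1.6), the green cylinder covered √(2.3² + 0.3²) ≈ 2.3 units.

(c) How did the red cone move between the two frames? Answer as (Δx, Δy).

(-1.0, 0.5)

From the two frames, the red cone sits at roughly (5.1, 1.9) before and (4.1, 2.4) after.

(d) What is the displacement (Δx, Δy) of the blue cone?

(1.7, 0.5)

The blue cone started near (1.6, 5.6) and ended near (3.3, 6.1).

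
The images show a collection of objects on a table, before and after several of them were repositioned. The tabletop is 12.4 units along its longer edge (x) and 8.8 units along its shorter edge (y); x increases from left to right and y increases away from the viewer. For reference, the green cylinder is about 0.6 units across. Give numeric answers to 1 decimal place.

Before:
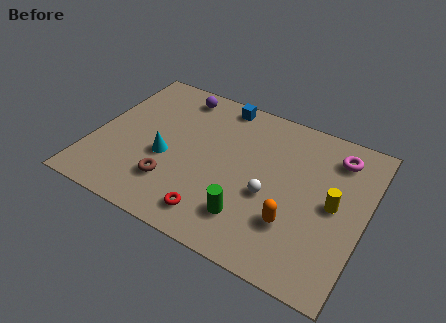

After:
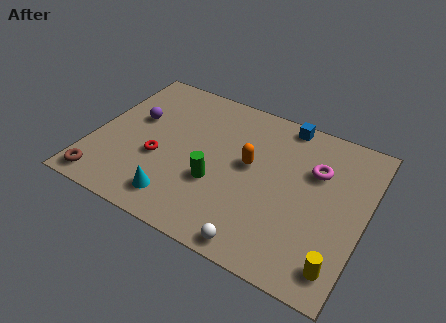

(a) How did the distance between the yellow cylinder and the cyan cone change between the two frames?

-0.3

They were about 7.6 units apart before and 7.3 after — 0.3 units closer together.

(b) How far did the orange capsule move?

3.3

From (9.4, 2.6) to (7.1, 4.9), the orange capsule covered √(2.3² + 2.3²) ≈ 3.3 units.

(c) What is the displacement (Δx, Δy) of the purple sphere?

(-1.6, -2.3)

The purple sphere started near (3.3, 7.6) and ended near (1.7, 5.3).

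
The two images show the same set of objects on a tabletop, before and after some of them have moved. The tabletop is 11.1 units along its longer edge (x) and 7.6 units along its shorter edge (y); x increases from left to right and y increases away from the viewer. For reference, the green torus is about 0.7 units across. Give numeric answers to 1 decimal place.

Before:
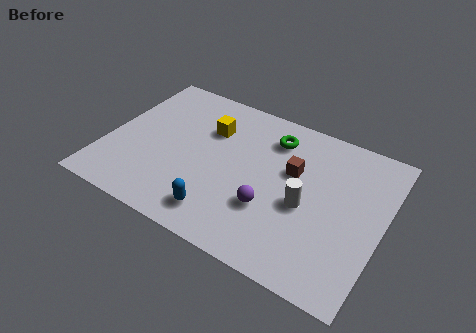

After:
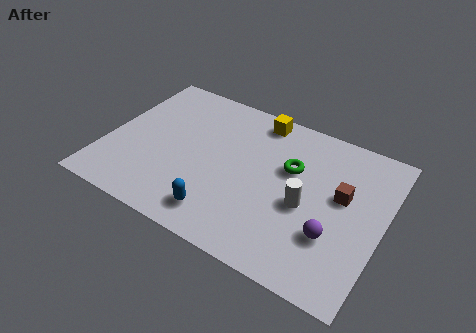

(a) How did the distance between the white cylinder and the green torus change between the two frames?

-1.5

They were about 3.2 units apart before and 1.7 after — 1.5 units closer together.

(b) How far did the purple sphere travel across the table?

2.5

The purple sphere moved from about (6.8, 2.5) to (9.3, 2.4), a distance of √(2.5² + 0.1²) ≈ 2.5.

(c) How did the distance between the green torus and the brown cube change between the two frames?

+0.5

They were about 1.6 units apart before and 2.1 after — 0.5 units further apart.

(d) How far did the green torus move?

1.5

The green torus was near (6.4, 6.0) before and (7.3, 4.8) after, so it travelled √(0.9² + 1.2²) ≈ 1.5 units.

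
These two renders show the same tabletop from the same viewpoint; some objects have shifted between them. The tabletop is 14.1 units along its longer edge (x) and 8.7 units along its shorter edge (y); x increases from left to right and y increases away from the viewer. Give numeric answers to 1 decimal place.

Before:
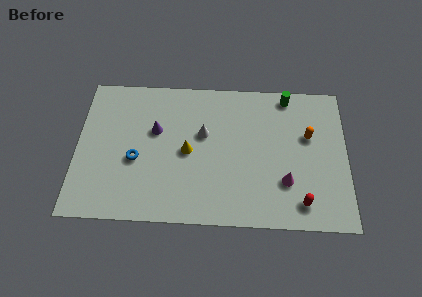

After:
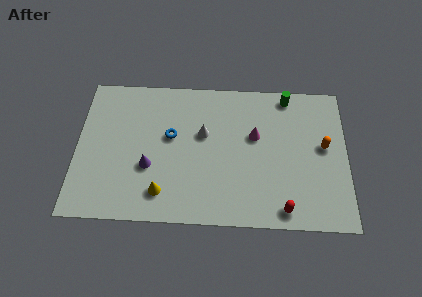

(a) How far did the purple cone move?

2.2

The purple cone was near (4.1, 5.4) before and (3.8, 3.2) after, so it travelled √(0.3² + 2.2²) ≈ 2.2 units.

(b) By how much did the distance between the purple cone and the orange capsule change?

+1.2

The distance was about 8.0 in the first image and 9.2 in the second, so they moved 1.2 units further apart.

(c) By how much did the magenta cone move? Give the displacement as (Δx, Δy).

(-1.6, 2.7)

The magenta cone started near (10.9, 2.6) and ended near (9.3, 5.3).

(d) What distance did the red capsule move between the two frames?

1.0

From (11.7, 1.4) to (10.8, 1.0), the red capsule covered √(0.9² + 0.4²) ≈ 1.0 units.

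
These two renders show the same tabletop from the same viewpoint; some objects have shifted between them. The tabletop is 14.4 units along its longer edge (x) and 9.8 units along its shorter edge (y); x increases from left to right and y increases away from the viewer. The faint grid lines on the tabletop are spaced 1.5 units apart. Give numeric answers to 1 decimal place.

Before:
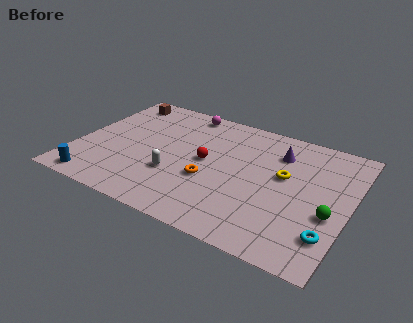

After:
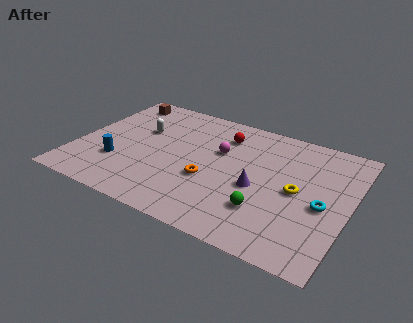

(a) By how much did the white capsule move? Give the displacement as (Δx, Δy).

(-2.3, 2.9)

The white capsule started near (5.4, 3.3) and ended near (3.1, 6.2).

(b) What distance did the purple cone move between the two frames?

3.3

The purple cone was near (10.4, 7.4) before and (9.7, 4.2) after, so it travelled √(0.7² + 3.2²) ≈ 3.3 units.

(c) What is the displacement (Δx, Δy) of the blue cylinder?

(0.9, 2.0)

The blue cylinder was at about (1.5, 1.0) and moved to about (2.4, 3.0).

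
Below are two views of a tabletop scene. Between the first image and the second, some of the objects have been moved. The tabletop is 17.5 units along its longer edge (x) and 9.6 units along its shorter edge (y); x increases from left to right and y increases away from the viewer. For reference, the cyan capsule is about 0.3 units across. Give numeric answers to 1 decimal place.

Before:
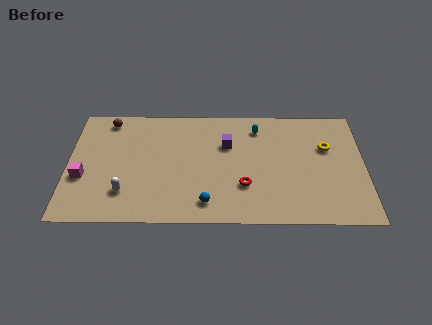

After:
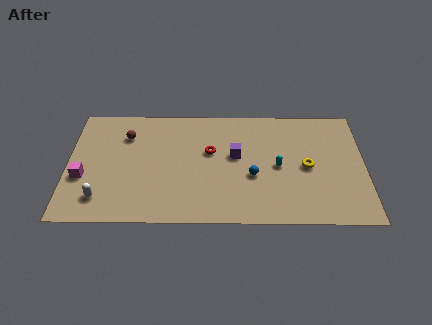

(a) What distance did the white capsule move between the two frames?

1.5

The white capsule was near (3.4, 2.4) before and (2.0, 1.9) after, so it travelled √(1.4² + 0.5²) ≈ 1.5 units.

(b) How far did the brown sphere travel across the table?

1.7

The brown sphere moved from about (2.3, 8.4) to (3.4, 7.1), a distance of √(1.1² + 1.3²) ≈ 1.7.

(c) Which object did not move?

the magenta cube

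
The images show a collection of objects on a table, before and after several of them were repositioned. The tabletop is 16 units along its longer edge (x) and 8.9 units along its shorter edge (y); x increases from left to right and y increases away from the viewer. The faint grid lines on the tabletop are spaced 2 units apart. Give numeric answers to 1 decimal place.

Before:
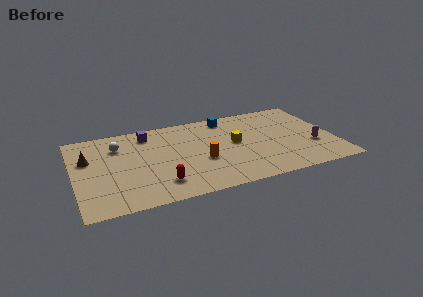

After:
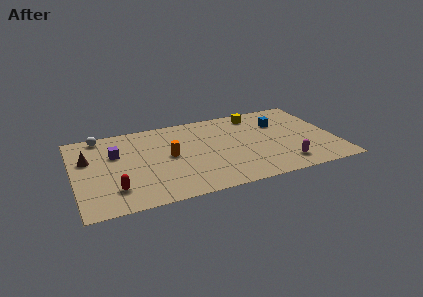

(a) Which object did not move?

the brown cone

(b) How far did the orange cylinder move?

2.2

The orange cylinder moved from about (7.7, 3.5) to (5.8, 4.6), a distance of √(1.9² + 1.1²) ≈ 2.2.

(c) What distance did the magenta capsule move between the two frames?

2.5

The magenta capsule was near (14.6, 3.1) before and (12.6, 1.6) after, so it travelled √(2.0² + 1.5²) ≈ 2.5 units.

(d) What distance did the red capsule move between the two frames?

2.7

The red capsule was near (5.0, 1.9) before and (2.3, 2.1) after, so it travelled √(2.7² + 0.2²) ≈ 2.7 units.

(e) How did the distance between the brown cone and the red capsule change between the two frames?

-1.7

Before: roughly 5.6 units apart; after: 3.9. That's 1.7 units closer together.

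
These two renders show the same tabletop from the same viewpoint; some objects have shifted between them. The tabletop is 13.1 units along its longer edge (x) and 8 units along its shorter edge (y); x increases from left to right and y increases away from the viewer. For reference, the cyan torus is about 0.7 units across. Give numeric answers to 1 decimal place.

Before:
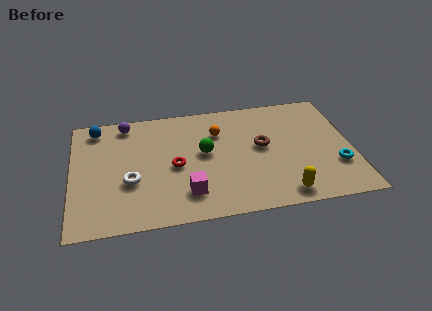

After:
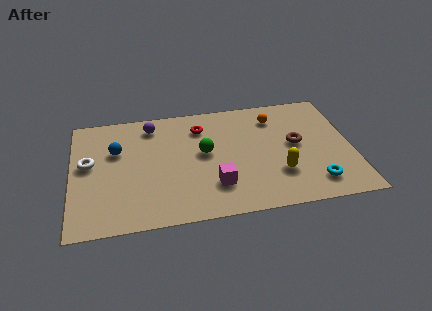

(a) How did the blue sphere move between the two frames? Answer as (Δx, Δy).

(0.9, -1.7)

The blue sphere started near (1.2, 6.9) and ended near (2.1, 5.2).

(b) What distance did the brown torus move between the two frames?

1.6

The brown torus moved from about (8.9, 4.4) to (10.5, 4.3), a distance of √(1.6² + 0.1²) ≈ 1.6.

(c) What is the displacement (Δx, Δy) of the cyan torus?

(-1.1, -1.0)

The cyan torus was at about (12.3, 2.5) and moved to about (11.2, 1.5).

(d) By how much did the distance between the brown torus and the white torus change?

+3.3

The distance was about 6.4 in the first image and 9.7 in the second, so they moved 3.3 units further apart.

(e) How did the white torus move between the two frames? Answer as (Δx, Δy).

(-1.9, 1.5)

The white torus was at about (2.7, 3.0) and moved to about (0.8, 4.5).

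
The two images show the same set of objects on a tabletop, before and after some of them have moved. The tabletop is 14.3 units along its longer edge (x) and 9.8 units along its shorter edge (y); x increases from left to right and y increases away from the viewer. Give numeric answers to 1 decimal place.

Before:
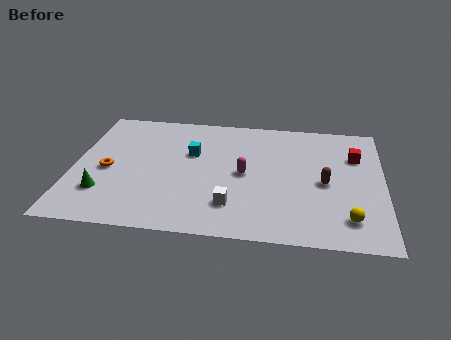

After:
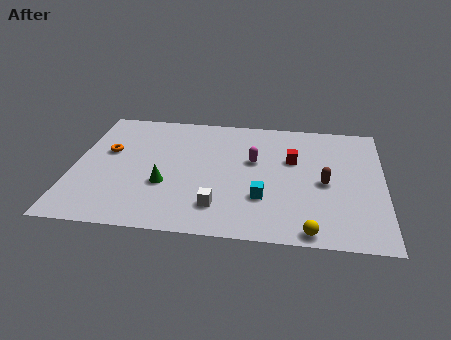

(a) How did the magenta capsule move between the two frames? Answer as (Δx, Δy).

(0.4, 1.1)

From the two frames, the magenta capsule sits at roughly (7.9, 4.8) before and (8.3, 5.9) after.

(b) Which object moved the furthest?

the cyan cube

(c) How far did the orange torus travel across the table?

1.5

From (1.6, 4.4) to (1.5, 5.9), the orange torus covered √(0.1² + 1.5²) ≈ 1.5 units.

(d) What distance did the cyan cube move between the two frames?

4.7

The cyan cube moved from about (5.4, 6.2) to (8.8, 3.0), a distance of √(3.4² + 3.2²) ≈ 4.7.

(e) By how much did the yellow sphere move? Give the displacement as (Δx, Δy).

(-1.7, -1.1)

The yellow sphere started near (12.7, 1.9) and ended near (11.0, 0.8).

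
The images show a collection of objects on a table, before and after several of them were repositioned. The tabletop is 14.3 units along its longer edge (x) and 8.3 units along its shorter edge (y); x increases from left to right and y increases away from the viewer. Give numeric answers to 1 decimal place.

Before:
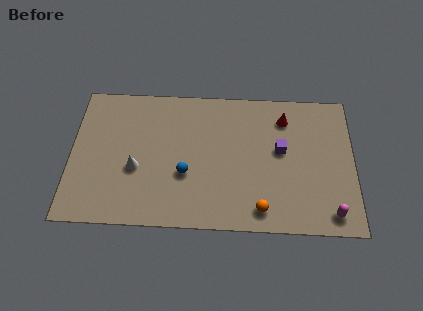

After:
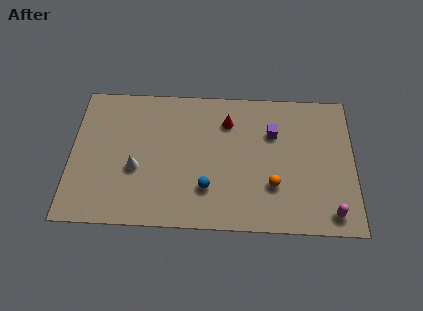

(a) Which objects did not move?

the white cone and the magenta capsule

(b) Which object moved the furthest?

the red cone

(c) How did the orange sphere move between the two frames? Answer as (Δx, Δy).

(0.6, 1.4)

The orange sphere was at about (9.6, 1.2) and moved to about (10.2, 2.6).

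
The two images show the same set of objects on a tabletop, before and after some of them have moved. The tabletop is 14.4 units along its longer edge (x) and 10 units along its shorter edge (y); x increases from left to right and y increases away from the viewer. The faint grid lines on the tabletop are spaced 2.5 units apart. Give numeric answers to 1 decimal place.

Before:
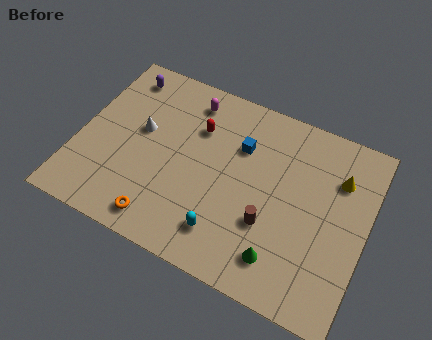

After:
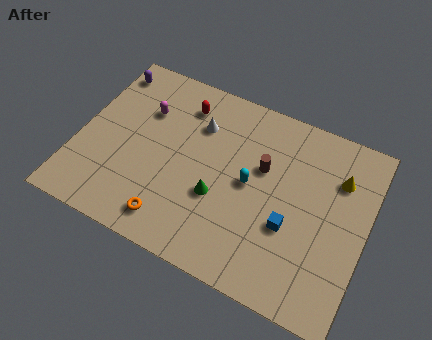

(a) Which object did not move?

the yellow cone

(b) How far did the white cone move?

3.1

The white cone moved from about (3.0, 5.7) to (5.7, 7.2), a distance of √(2.7² + 1.5²) ≈ 3.1.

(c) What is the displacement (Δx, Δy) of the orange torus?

(0.5, 0.2)

The orange torus started near (4.7, 1.3) and ended near (5.2, 1.5).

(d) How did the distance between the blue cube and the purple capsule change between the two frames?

+4.6

The distance was about 6.5 in the first image and 11.1 in the second, so they moved 4.6 units further apart.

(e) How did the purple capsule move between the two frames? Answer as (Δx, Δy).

(-0.8, 0.0)

The purple capsule was at about (1.6, 8.5) and moved to about (0.8, 8.5).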